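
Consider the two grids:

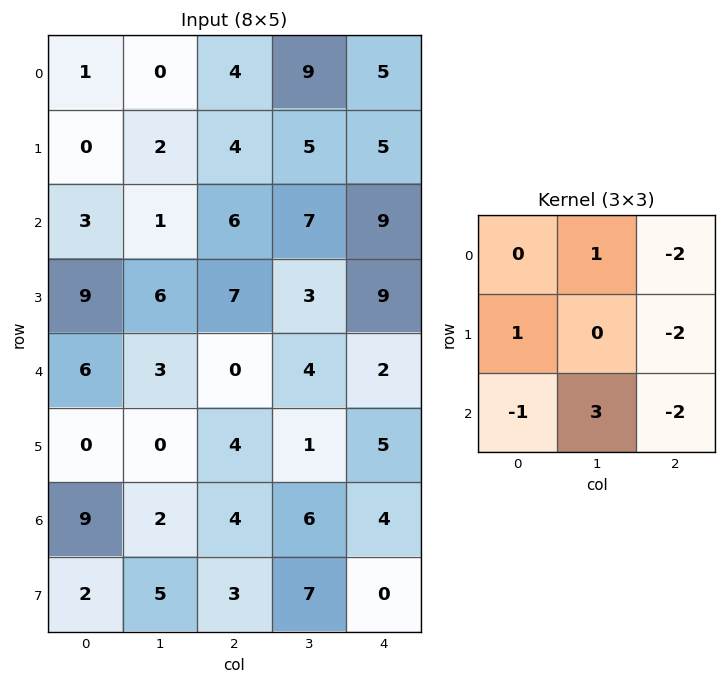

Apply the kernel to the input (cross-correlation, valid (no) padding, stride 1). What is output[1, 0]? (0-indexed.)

-20

The receptive field on the input at this output position is [0 2 4 / 3 1 6 / 9 6 7]. Elementwise product with the kernel and sum: 2·1 + 4·-2 + 3·1 + 6·-2 + 9·-1 + 6·3 + 7·-2.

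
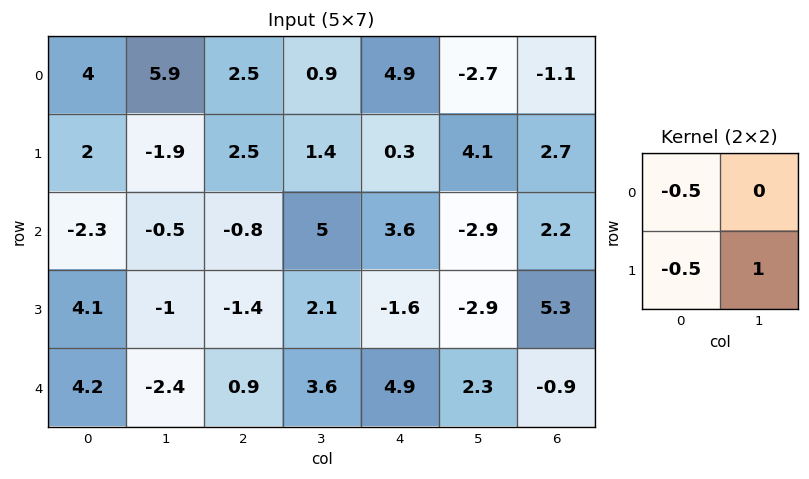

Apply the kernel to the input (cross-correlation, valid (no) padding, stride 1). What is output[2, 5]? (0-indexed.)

The receptive field on the input at this output position is [-2.9 2.2 / -2.9 5.3]. Elementwise product with the kernel and sum: -2.9·-0.5 + -2.9·-0.5 + 5.3·1.

8.2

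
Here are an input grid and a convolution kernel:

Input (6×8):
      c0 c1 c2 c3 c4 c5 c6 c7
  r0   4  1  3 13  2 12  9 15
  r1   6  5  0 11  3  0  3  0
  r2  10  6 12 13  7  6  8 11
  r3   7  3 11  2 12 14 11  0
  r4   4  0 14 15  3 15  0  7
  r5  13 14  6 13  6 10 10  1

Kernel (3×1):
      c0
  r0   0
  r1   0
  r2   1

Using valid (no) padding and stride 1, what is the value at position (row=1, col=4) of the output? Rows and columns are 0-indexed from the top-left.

12

The receptive field on the input at this output position is [3 / 7 / 12]. Elementwise product with the kernel and sum: 12·1.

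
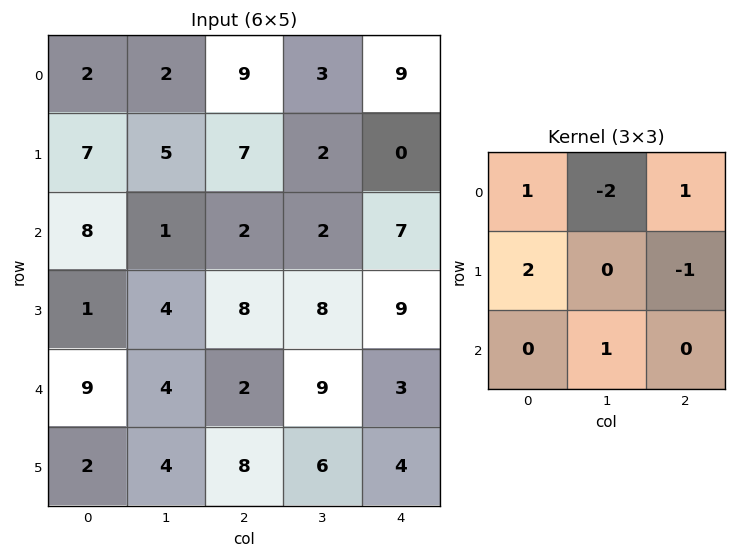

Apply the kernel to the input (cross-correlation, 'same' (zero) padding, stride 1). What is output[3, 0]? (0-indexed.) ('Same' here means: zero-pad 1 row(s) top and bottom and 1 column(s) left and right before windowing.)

-10

The receptive field on the zero-padded input at this output position is [0 8 1 / 0 1 4 / 0 9 4]. Elementwise product with the kernel and sum: 0·1 + 8·-2 + 1·1 + 0·2 + 4·-1 + 9·1.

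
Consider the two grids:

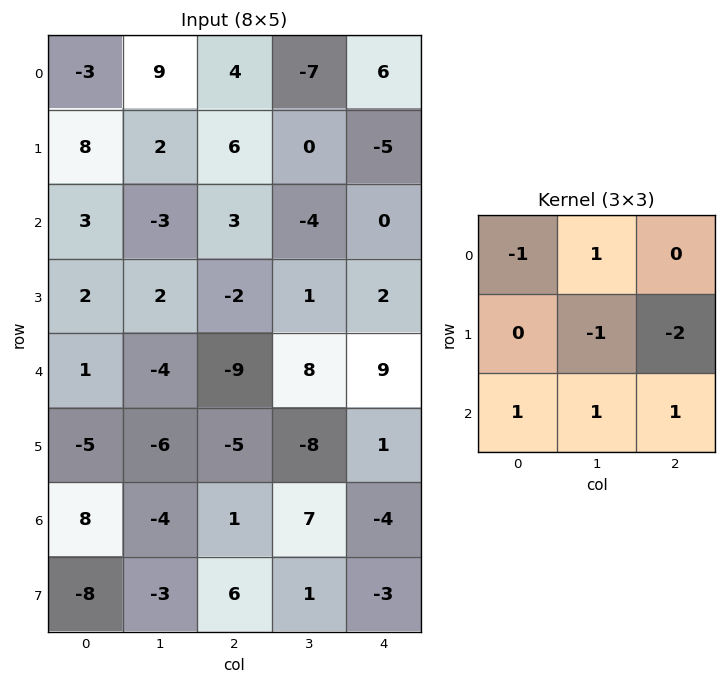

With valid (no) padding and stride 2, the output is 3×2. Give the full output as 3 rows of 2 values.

1 -2
-16 -4
16 27

Output[0,0]: The receptive field on the input at this output position is [-3 9 4 / 8 2 6 / 3 -3 3]. Elementwise product with the kernel and sum: -3·-1 + 9·1 + 2·-1 + 6·-2 + 3·1 + -3·1 + 3·1.
Output[0,1]: The receptive field on the input at this output position is [4 -7 6 / 6 0 -5 / 3 -4 0]. Elementwise product with the kernel and sum: 4·-1 + -7·1 + 0·-1 + -5·-2 + 3·1 + -4·1 + 0·1.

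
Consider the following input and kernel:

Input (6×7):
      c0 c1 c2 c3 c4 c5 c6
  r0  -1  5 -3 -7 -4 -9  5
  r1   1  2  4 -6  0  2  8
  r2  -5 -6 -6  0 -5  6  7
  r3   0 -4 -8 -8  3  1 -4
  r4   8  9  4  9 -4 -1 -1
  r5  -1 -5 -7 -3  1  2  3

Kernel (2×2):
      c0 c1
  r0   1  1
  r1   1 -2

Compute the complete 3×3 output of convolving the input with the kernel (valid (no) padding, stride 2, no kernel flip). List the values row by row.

1 6 -17
-3 2 2
26 12 -8

Output[0,0]: The receptive field on the input at this output position is [-1 5 / 1 2]. Elementwise product with the kernel and sum: -1·1 + 5·1 + 1·1 + 2·-2.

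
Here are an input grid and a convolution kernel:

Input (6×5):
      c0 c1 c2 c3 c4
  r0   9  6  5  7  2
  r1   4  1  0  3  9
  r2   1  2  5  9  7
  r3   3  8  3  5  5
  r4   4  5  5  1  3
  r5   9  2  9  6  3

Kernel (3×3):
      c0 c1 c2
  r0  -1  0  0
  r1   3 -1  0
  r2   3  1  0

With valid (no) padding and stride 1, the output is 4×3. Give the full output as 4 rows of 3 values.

Output[0,0]: The receptive field on the input at this output position is [9 6 5 / 4 1 0 / 1 2 5]. Elementwise product with the kernel and sum: 9·-1 + 4·3 + 1·-1 + 1·3 + 2·1.
Output[0,1]: The receptive field on the input at this output position is [6 5 7 / 1 0 3 / 2 5 9]. Elementwise product with the kernel and sum: 6·-1 + 1·3 + 0·-1 + 2·3 + 5·1.

7 8 16
14 27 20
17 39 15
33 17 44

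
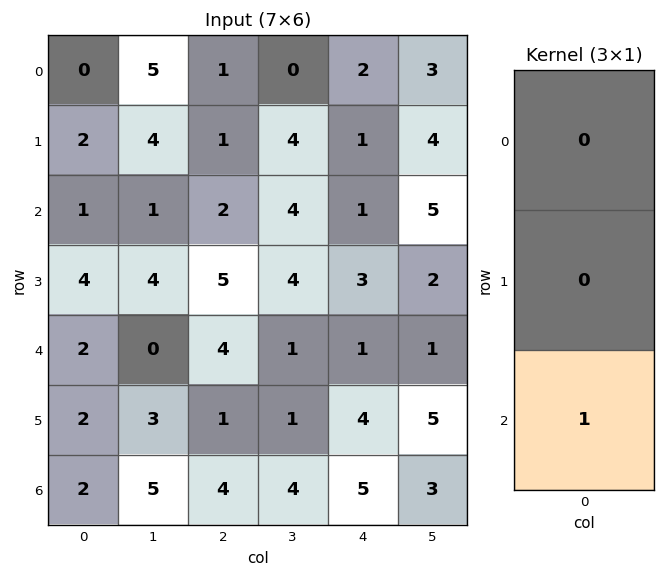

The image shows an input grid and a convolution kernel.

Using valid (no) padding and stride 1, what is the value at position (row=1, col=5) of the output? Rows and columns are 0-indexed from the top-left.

The receptive field on the input at this output position is [4 / 5 / 2]. Elementwise product with the kernel and sum: 2·1.

2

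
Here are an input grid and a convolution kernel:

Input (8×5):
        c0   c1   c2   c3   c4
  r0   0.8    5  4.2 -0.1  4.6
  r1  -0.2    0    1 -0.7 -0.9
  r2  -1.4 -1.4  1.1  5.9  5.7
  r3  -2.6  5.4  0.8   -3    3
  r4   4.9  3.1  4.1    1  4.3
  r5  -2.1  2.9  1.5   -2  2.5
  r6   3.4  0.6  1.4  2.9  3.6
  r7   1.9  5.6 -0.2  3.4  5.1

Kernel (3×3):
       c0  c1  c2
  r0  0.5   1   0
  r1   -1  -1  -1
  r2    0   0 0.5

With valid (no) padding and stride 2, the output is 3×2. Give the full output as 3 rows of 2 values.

5.15 5.45
-3.65 7.8
3.95 2.85

Output[0,0]: The receptive field on the input at this output position is [0.8 5 4.2 / -0.2 0 1 / -1.4 -1.4 1.1]. Elementwise product with the kernel and sum: 0.8·0.5 + 5·1 + -0.2·-1 + 0·-1 + 1·-1 + 1.1·0.5.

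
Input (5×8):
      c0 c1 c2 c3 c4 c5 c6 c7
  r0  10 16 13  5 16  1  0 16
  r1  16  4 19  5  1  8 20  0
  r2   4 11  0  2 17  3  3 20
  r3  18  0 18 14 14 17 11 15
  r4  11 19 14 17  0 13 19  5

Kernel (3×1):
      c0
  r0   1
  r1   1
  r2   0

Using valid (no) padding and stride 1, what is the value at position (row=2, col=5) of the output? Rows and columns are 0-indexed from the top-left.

The receptive field on the input at this output position is [3 / 17 / 13]. Elementwise product with the kernel and sum: 3·1 + 17·1.

20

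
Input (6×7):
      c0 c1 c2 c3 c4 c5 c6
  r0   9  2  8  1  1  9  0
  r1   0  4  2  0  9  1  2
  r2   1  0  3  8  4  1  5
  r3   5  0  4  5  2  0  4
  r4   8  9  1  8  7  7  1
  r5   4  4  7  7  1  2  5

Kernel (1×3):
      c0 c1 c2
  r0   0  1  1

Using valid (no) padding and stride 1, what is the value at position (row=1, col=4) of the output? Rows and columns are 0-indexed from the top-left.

3

The receptive field on the input at this output position is [9 1 2]. Elementwise product with the kernel and sum: 1·1 + 2·1.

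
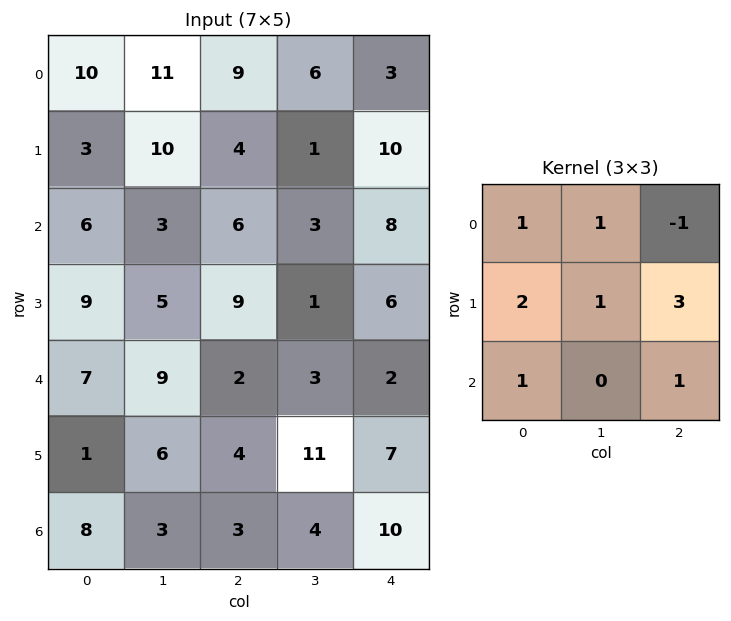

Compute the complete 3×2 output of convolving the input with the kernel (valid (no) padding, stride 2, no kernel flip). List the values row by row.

Output[0,0]: The receptive field on the input at this output position is [10 11 9 / 3 10 4 / 6 3 6]. Elementwise product with the kernel and sum: 10·1 + 11·1 + 9·-1 + 3·2 + 10·1 + 4·3 + 6·1 + 6·1.

52 65
62 42
45 56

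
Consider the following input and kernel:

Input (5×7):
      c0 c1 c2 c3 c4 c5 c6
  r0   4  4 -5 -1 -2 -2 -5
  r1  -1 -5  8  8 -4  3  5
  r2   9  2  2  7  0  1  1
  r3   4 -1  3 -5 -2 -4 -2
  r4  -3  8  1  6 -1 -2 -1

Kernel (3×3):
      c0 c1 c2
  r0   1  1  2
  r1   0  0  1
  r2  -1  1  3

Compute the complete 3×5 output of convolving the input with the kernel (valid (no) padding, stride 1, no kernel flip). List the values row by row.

Output[0,0]: The receptive field on the input at this output position is [4 4 -5 / -1 -5 8 / 9 2 2]. Elementwise product with the kernel and sum: 4·1 + 4·1 + -5·2 + 8·1 + 9·-1 + 2·1 + 2·3.
Output[0,1]: The receptive field on the input at this output position is [4 -5 -1 / -5 8 8 / 2 2 7]. Elementwise product with the kernel and sum: 4·1 + -5·1 + -1·2 + 8·1 + 2·-1 + 2·1 + 7·3.

5 26 -9 -8 -5
16 15 -6 2 2
32 24 9 -8 -3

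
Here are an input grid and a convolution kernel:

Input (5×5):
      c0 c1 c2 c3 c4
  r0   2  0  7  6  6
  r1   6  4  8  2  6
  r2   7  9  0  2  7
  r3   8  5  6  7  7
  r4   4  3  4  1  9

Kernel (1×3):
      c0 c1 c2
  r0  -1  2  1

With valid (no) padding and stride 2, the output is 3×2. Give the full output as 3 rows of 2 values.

5 11
11 11
6 7

Output[0,0]: The receptive field on the input at this output position is [2 0 7]. Elementwise product with the kernel and sum: 2·-1 + 0·2 + 7·1.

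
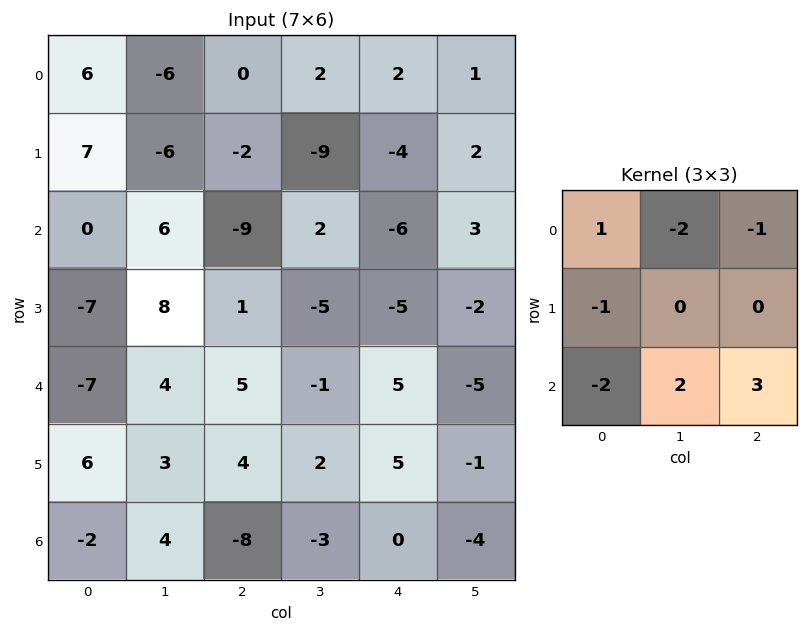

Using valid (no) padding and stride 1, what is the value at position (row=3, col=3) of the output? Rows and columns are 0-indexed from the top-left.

The receptive field on the input at this output position is [-5 -5 -2 / -1 5 -5 / 2 5 -1]. Elementwise product with the kernel and sum: -5·1 + -5·-2 + -2·-1 + -1·-1 + 2·-2 + 5·2 + -1·3.

11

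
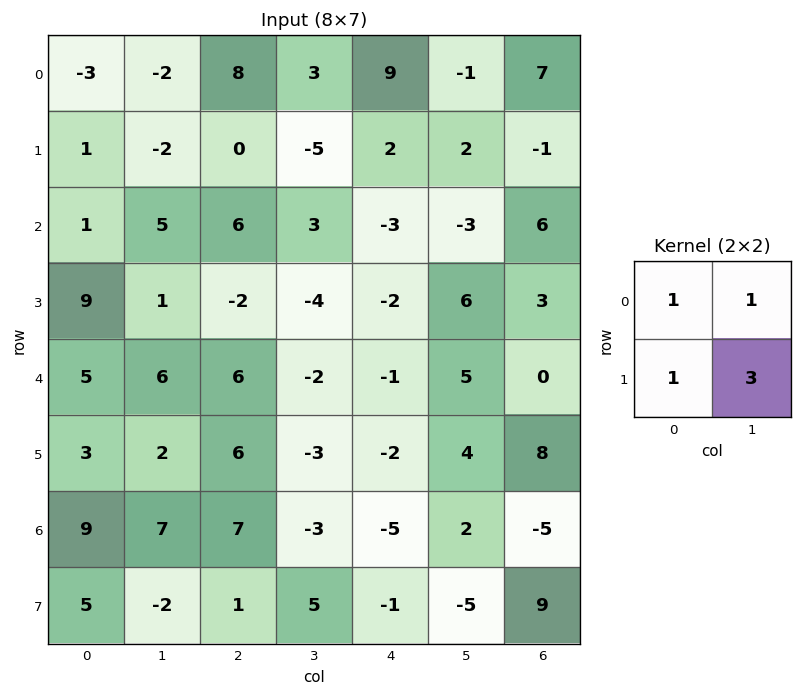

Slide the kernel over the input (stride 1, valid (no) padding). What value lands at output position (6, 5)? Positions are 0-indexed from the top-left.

19

The receptive field on the input at this output position is [2 -5 / -5 9]. Elementwise product with the kernel and sum: 2·1 + -5·1 + -5·1 + 9·3.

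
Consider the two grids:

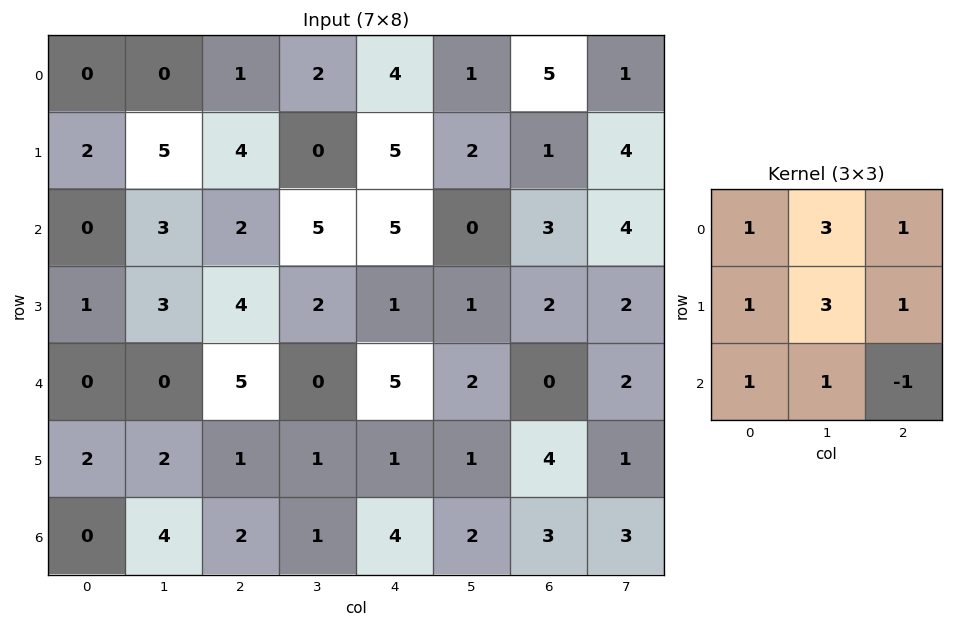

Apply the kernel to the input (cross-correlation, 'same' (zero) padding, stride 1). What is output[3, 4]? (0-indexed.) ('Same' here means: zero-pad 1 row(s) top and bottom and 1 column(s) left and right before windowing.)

29

The receptive field on the zero-padded input at this output position is [5 5 0 / 2 1 1 / 0 5 2]. Elementwise product with the kernel and sum: 5·1 + 5·3 + 0·1 + 2·1 + 1·3 + 1·1 + 0·1 + 5·1 + 2·-1.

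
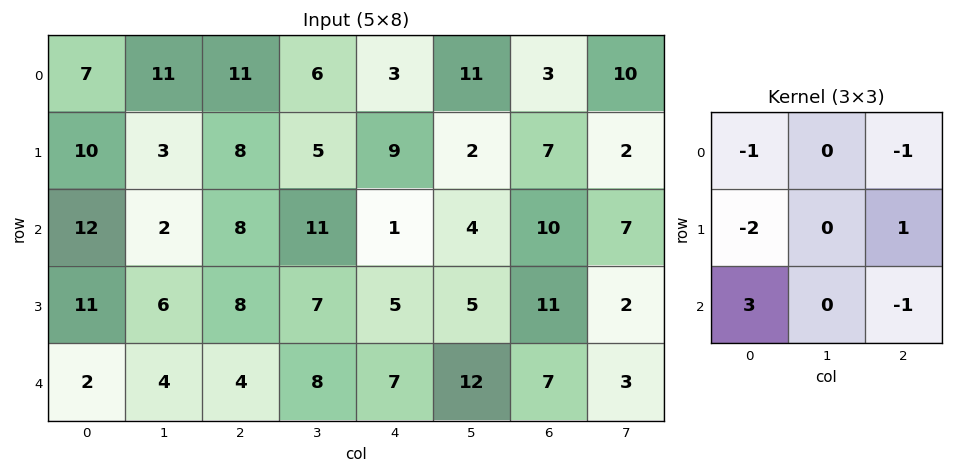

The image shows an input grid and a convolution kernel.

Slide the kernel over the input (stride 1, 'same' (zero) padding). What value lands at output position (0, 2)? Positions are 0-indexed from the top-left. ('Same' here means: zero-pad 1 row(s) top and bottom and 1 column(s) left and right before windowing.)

The receptive field on the zero-padded input at this output position is [0 0 0 / 11 11 6 / 3 8 5]. Elementwise product with the kernel and sum: 0·-1 + 0·-1 + 11·-2 + 6·1 + 3·3 + 5·-1.

-12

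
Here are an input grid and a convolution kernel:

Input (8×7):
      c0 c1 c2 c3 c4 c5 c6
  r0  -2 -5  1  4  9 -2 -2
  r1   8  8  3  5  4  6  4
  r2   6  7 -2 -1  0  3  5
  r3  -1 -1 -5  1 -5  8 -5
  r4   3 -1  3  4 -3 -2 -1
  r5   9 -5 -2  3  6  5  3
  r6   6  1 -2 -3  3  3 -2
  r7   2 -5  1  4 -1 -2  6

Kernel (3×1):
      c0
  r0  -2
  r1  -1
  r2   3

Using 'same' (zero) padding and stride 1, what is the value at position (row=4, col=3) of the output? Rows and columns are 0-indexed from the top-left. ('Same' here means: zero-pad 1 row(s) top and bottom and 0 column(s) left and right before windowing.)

3

The receptive field on the zero-padded input at this output position is [1 / 4 / 3]. Elementwise product with the kernel and sum: 1·-2 + 4·-1 + 3·3.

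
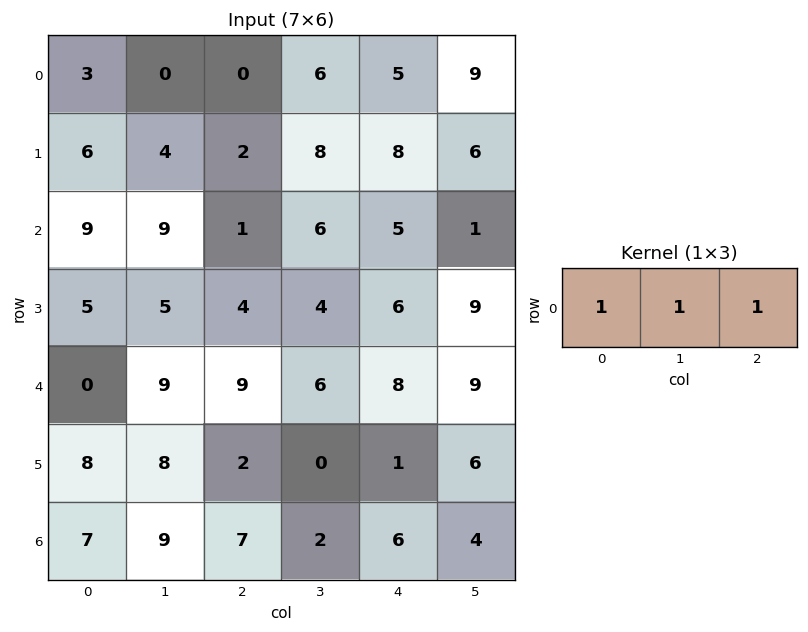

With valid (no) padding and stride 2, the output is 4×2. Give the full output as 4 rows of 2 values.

3 11
19 12
18 23
23 15

Output[0,0]: The receptive field on the input at this output position is [3 0 0]. Elementwise product with the kernel and sum: 3·1 + 0·1 + 0·1.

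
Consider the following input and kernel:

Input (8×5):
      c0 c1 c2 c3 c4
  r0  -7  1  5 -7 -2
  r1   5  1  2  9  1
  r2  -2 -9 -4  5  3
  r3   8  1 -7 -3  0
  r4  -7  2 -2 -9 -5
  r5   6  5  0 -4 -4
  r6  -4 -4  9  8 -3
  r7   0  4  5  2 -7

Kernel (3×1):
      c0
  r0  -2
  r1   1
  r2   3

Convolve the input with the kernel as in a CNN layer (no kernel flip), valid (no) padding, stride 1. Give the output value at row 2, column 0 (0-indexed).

-9

The receptive field on the input at this output position is [-2 / 8 / -7]. Elementwise product with the kernel and sum: -2·-2 + 8·1 + -7·3.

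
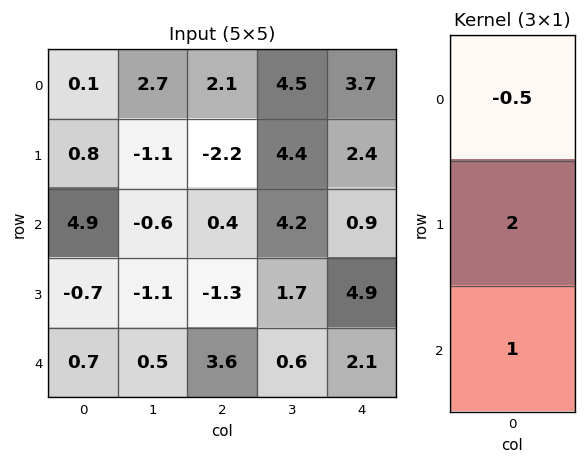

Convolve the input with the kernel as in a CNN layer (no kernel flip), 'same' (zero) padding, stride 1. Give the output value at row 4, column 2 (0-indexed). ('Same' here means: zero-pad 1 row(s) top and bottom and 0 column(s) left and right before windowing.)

The receptive field on the zero-padded input at this output position is [-1.3 / 3.6 / 0]. Elementwise product with the kernel and sum: -1.3·-0.5 + 3.6·2 + 0·1.

7.85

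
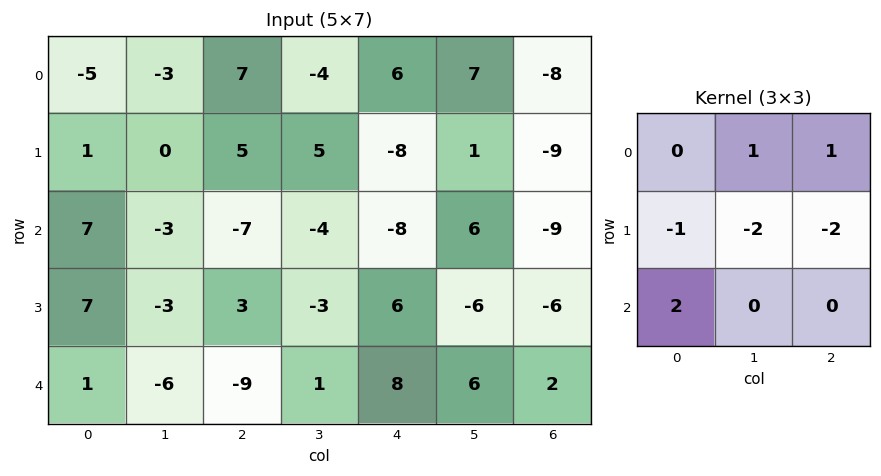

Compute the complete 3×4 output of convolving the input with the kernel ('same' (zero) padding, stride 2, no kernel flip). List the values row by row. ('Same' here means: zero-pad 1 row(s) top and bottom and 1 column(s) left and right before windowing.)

Output[0,0]: The receptive field on the zero-padded input at this output position is [0 0 0 / 0 -5 -3 / 0 1 0]. Elementwise product with the kernel and sum: 0·1 + 0·1 + 0·-1 + -5·-2 + -3·-2 + 0·2.

16 -3 -12 11
-7 29 -5 -9
14 22 -29 -16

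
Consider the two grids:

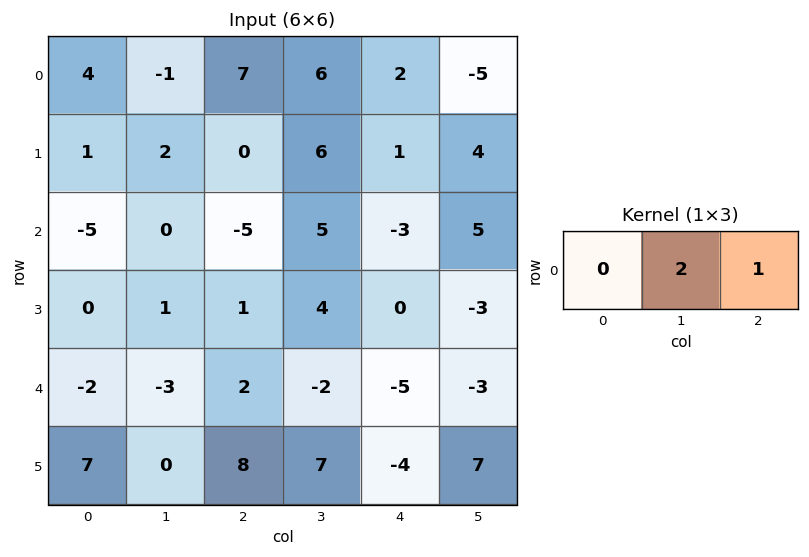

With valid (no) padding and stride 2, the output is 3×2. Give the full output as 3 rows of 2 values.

5 14
-5 7
-4 -9

Output[0,0]: The receptive field on the input at this output position is [4 -1 7]. Elementwise product with the kernel and sum: -1·2 + 7·1.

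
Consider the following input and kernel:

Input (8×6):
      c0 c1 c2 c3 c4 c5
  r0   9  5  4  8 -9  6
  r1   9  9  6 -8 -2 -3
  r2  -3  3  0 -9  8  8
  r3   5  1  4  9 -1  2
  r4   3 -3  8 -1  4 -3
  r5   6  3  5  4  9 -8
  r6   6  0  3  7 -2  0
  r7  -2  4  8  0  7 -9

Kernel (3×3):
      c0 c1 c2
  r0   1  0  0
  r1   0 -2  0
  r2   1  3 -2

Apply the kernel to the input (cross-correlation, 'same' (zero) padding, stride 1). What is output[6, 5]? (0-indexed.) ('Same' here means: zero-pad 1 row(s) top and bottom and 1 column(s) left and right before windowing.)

The receptive field on the zero-padded input at this output position is [9 -8 0 / -2 0 0 / 7 -9 0]. Elementwise product with the kernel and sum: 9·1 + 0·-2 + 7·1 + -9·3 + 0·-2.

-11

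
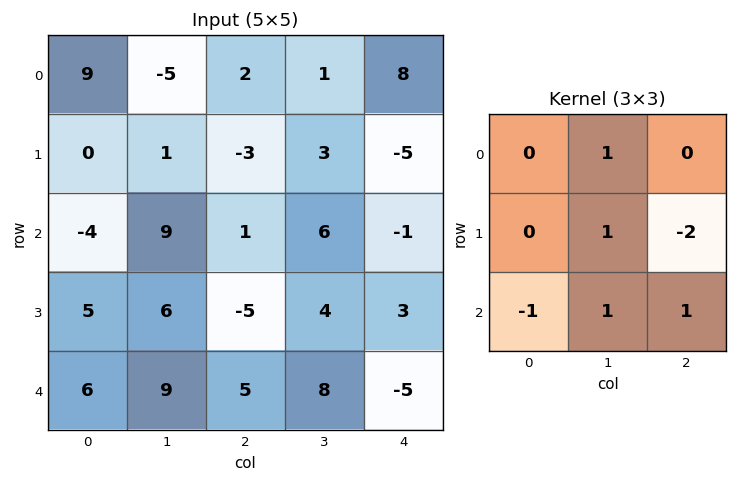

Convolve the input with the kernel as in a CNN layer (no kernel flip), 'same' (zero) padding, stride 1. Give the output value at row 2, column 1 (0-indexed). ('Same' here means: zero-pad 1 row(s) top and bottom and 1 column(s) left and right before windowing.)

4

The receptive field on the zero-padded input at this output position is [0 1 -3 / -4 9 1 / 5 6 -5]. Elementwise product with the kernel and sum: 1·1 + 9·1 + 1·-2 + 5·-1 + 6·1 + -5·1.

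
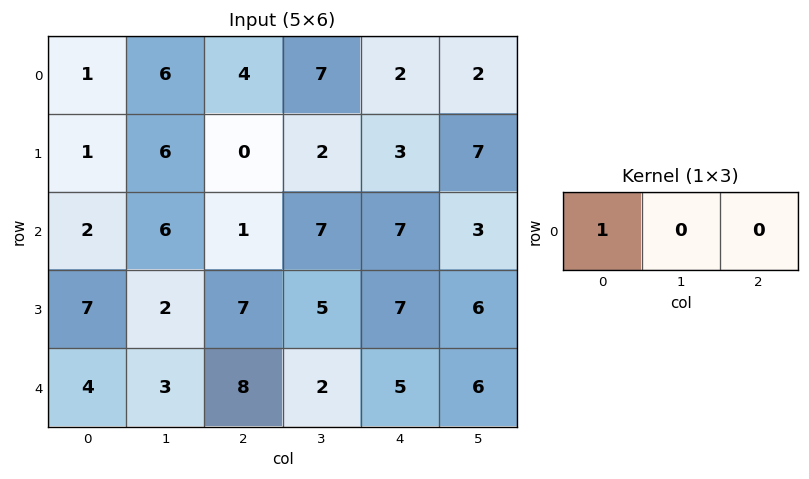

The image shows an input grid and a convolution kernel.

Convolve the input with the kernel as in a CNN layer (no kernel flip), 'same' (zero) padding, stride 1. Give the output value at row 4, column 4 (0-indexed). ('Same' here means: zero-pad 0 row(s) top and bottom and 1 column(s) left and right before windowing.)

2

The receptive field on the zero-padded input at this output position is [2 5 6]. Elementwise product with the kernel and sum: 2·1.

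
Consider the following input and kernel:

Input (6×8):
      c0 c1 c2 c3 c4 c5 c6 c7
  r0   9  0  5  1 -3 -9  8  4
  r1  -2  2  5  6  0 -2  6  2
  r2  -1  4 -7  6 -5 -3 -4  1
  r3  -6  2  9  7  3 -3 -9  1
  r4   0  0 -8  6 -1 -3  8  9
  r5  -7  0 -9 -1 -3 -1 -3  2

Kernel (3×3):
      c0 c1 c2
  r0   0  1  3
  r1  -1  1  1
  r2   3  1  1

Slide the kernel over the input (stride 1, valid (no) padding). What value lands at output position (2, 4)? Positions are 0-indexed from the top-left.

The receptive field on the input at this output position is [-5 -3 -4 / 3 -3 -9 / -1 -3 8]. Elementwise product with the kernel and sum: -3·1 + -4·3 + 3·-1 + -3·1 + -9·1 + -1·3 + -3·1 + 8·1.

-28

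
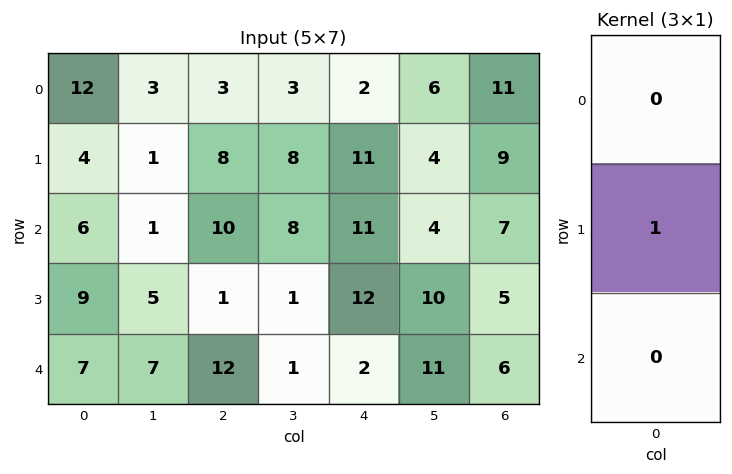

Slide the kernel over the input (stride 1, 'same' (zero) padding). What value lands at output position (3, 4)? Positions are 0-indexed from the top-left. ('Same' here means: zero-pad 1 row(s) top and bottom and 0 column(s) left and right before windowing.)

The receptive field on the zero-padded input at this output position is [11 / 12 / 2]. Elementwise product with the kernel and sum: 12·1.

12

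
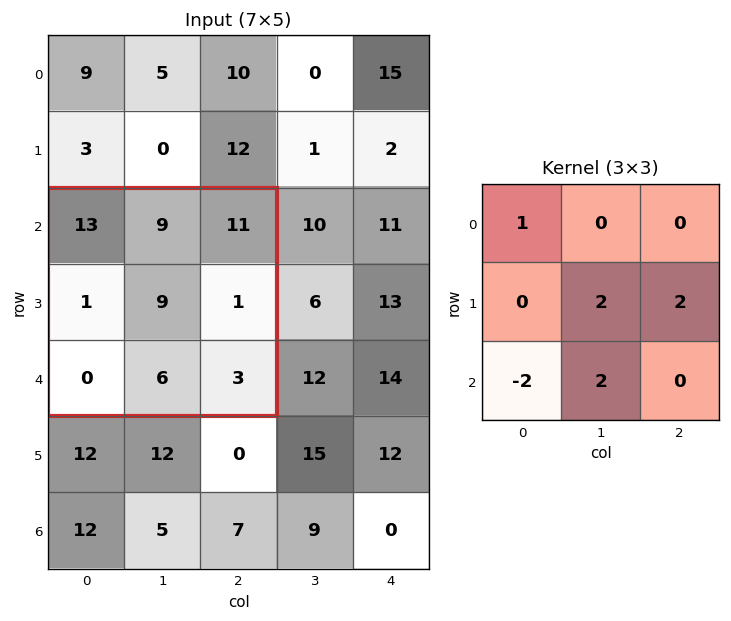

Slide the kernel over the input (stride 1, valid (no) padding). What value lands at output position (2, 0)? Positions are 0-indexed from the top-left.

45

The receptive field on the input at this output position is [13 9 11 / 1 9 1 / 0 6 3]. Elementwise product with the kernel and sum: 13·1 + 9·2 + 1·2 + 0·-2 + 6·2.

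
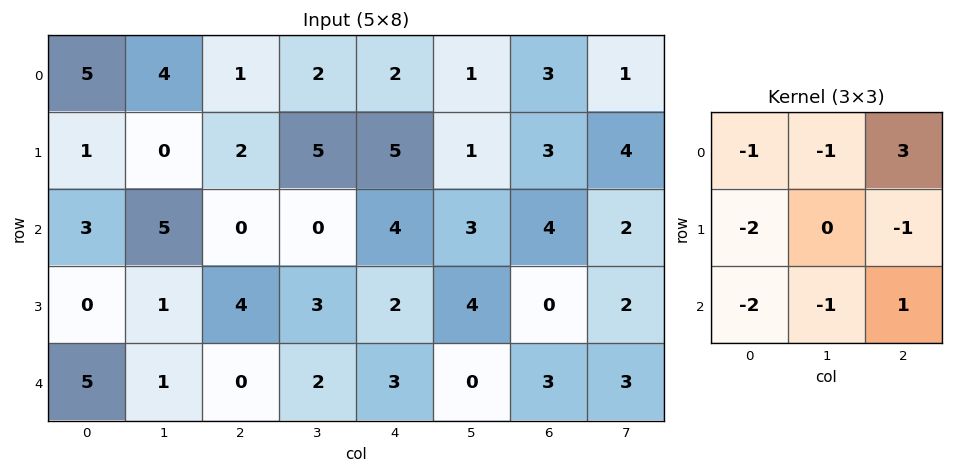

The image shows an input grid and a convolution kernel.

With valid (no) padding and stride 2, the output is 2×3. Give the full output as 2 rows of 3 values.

-21 -2 -14
-23 3 -2

Output[0,0]: The receptive field on the input at this output position is [5 4 1 / 1 0 2 / 3 5 0]. Elementwise product with the kernel and sum: 5·-1 + 4·-1 + 1·3 + 1·-2 + 2·-1 + 3·-2 + 5·-1 + 0·1.
Output[0,1]: The receptive field on the input at this output position is [1 2 2 / 2 5 5 / 0 0 4]. Elementwise product with the kernel and sum: 1·-1 + 2·-1 + 2·3 + 2·-2 + 5·-1 + 0·-2 + 0·-1 + 4·1.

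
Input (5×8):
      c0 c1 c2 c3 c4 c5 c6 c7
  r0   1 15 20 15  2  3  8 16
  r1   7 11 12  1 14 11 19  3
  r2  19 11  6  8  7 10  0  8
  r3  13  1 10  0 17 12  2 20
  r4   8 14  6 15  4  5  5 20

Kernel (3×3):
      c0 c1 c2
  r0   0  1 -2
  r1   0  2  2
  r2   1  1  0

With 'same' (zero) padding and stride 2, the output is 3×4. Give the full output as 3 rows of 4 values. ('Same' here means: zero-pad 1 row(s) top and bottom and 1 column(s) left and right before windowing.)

39 93 25 78
58 49 43 43
55 52 11 12

Output[0,0]: The receptive field on the zero-padded input at this output position is [0 0 0 / 0 1 15 / 0 7 11]. Elementwise product with the kernel and sum: 0·1 + 0·-2 + 1·2 + 15·2 + 0·1 + 7·1.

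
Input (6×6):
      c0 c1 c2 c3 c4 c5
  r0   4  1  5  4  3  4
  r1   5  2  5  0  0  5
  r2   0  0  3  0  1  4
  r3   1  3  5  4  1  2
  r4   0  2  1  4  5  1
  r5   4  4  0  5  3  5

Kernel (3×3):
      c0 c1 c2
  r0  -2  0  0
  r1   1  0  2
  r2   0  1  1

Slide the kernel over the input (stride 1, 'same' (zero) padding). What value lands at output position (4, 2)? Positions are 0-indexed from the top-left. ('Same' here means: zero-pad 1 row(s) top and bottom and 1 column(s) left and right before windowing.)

The receptive field on the zero-padded input at this output position is [3 5 4 / 2 1 4 / 4 0 5]. Elementwise product with the kernel and sum: 3·-2 + 2·1 + 4·2 + 0·1 + 5·1.

9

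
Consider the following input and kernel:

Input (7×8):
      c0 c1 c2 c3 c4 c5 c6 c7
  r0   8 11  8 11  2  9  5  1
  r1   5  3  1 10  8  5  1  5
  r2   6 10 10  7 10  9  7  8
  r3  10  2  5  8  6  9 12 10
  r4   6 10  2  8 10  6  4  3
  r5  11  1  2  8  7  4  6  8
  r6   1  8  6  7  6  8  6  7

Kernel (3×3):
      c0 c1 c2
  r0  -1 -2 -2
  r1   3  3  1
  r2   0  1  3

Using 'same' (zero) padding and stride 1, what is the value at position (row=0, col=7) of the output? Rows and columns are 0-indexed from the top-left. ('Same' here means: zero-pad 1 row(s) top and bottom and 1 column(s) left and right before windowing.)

The receptive field on the zero-padded input at this output position is [0 0 0 / 5 1 0 / 1 5 0]. Elementwise product with the kernel and sum: 0·-1 + 0·-2 + 0·-2 + 5·3 + 1·3 + 0·1 + 5·1 + 0·3.

23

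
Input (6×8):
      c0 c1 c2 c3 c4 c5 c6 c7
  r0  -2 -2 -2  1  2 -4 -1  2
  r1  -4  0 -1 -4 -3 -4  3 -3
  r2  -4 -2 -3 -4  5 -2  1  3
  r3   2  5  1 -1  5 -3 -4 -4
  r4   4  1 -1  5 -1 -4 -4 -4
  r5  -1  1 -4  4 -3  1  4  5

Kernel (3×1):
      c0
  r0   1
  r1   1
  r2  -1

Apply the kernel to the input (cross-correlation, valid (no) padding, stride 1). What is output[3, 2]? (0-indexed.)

4

The receptive field on the input at this output position is [1 / -1 / -4]. Elementwise product with the kernel and sum: 1·1 + -1·1 + -4·-1.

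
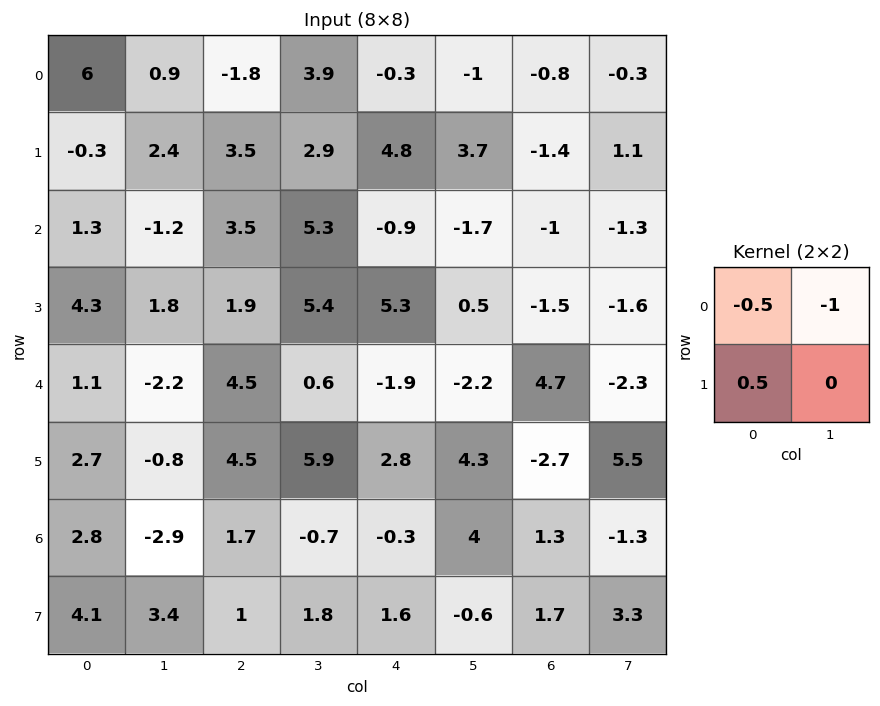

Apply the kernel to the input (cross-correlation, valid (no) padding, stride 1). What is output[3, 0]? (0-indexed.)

The receptive field on the input at this output position is [4.3 1.8 / 1.1 -2.2]. Elementwise product with the kernel and sum: 4.3·-0.5 + 1.8·-1 + 1.1·0.5.

-3.4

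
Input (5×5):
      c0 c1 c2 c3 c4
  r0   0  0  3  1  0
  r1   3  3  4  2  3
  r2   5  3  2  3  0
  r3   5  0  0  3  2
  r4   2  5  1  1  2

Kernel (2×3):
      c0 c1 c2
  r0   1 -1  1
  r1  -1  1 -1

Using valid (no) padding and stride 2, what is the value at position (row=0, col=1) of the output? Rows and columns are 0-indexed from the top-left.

The receptive field on the input at this output position is [3 1 0 / 4 2 3]. Elementwise product with the kernel and sum: 3·1 + 1·-1 + 0·1 + 4·-1 + 2·1 + 3·-1.

-3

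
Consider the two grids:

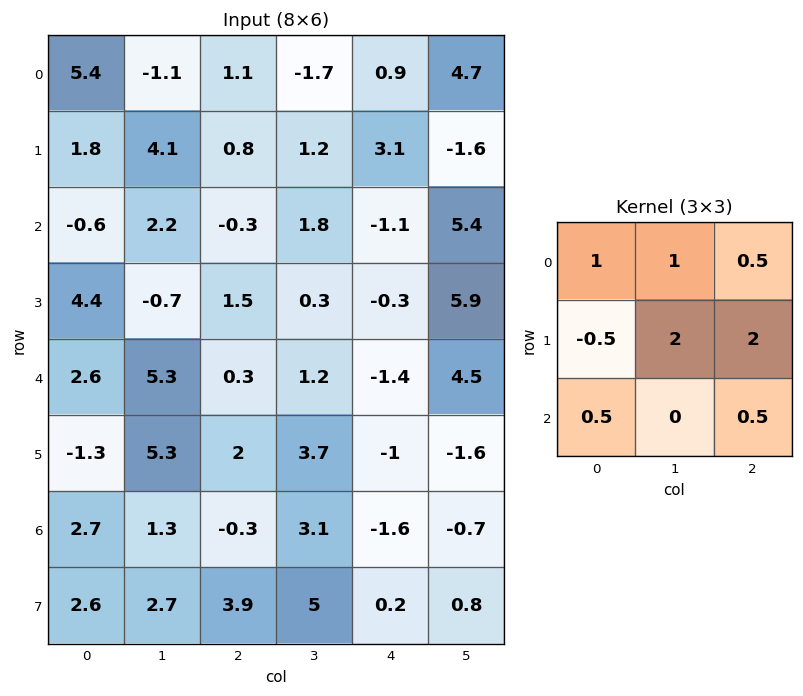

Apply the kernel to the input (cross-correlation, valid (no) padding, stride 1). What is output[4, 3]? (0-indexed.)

-3.8

The receptive field on the input at this output position is [1.2 -1.4 4.5 / 3.7 -1 -1.6 / 3.1 -1.6 -0.7]. Elementwise product with the kernel and sum: 1.2·1 + -1.4·1 + 4.5·0.5 + 3.7·-0.5 + -1·2 + -1.6·2 + 3.1·0.5 + -0.7·0.5.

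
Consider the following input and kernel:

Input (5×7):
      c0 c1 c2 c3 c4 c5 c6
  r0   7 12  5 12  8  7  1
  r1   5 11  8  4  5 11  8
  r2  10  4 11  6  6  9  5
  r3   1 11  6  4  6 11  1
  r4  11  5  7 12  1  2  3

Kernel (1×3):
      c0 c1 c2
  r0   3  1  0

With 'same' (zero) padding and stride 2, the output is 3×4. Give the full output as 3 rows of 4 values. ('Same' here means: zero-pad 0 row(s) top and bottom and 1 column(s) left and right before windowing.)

Output[0,0]: The receptive field on the zero-padded input at this output position is [0 7 12]. Elementwise product with the kernel and sum: 0·3 + 7·1.
Output[0,1]: The receptive field on the zero-padded input at this output position is [12 5 12]. Elementwise product with the kernel and sum: 12·3 + 5·1.

7 41 44 22
10 23 24 32
11 22 37 9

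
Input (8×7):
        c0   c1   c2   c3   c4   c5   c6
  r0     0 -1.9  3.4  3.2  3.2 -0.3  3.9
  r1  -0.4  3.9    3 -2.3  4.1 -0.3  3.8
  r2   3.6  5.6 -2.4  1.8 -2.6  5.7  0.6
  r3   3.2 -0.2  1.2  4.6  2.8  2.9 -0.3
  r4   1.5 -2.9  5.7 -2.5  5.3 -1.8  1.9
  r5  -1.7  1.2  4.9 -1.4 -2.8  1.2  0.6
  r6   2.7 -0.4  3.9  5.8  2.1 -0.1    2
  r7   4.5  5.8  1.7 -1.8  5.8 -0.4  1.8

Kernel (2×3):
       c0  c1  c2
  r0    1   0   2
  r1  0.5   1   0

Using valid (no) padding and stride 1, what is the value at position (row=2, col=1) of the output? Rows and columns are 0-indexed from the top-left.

The receptive field on the input at this output position is [5.6 -2.4 1.8 / -0.2 1.2 4.6]. Elementwise product with the kernel and sum: 5.6·1 + 1.8·2 + -0.2·0.5 + 1.2·1.

10.3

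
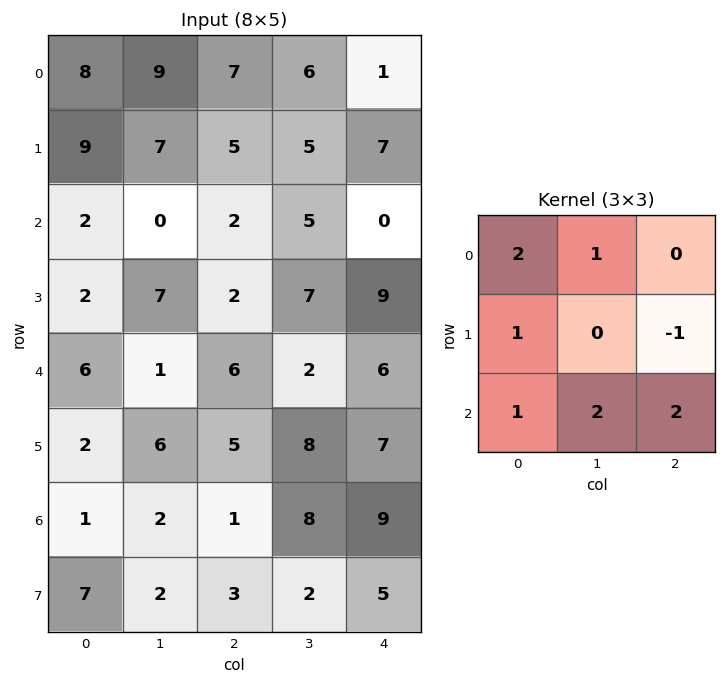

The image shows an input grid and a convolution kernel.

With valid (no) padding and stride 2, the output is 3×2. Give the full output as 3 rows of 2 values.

Output[0,0]: The receptive field on the input at this output position is [8 9 7 / 9 7 5 / 2 0 2]. Elementwise product with the kernel and sum: 8·2 + 9·1 + 9·1 + 5·-1 + 2·1 + 0·2 + 2·2.

35 30
24 24
17 47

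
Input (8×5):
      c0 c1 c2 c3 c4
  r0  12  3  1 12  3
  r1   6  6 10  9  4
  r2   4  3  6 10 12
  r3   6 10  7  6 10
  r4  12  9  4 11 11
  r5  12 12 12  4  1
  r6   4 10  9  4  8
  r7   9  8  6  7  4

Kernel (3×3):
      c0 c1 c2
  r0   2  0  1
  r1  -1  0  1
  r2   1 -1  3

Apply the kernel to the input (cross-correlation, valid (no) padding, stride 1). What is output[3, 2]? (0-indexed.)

42

The receptive field on the input at this output position is [7 6 10 / 4 11 11 / 12 4 1]. Elementwise product with the kernel and sum: 7·2 + 10·1 + 4·-1 + 11·1 + 12·1 + 4·-1 + 1·3.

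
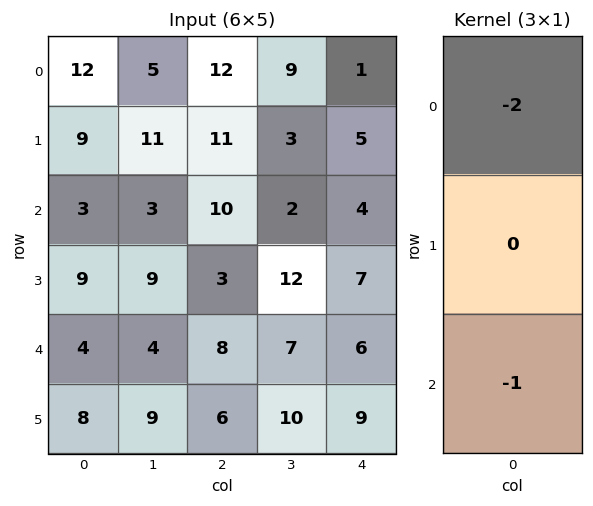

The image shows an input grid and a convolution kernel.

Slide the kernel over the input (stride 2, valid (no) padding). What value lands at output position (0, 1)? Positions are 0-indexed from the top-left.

-34

The receptive field on the input at this output position is [12 / 11 / 10]. Elementwise product with the kernel and sum: 12·-2 + 10·-1.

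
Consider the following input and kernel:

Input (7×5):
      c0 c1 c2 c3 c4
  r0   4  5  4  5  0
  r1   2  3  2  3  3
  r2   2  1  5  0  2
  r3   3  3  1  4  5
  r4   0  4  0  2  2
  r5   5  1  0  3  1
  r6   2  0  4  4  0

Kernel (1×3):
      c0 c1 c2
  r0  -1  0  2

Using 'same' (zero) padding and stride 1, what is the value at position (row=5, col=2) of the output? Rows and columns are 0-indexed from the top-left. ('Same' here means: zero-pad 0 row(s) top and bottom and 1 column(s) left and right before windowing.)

The receptive field on the zero-padded input at this output position is [1 0 3]. Elementwise product with the kernel and sum: 1·-1 + 3·2.

5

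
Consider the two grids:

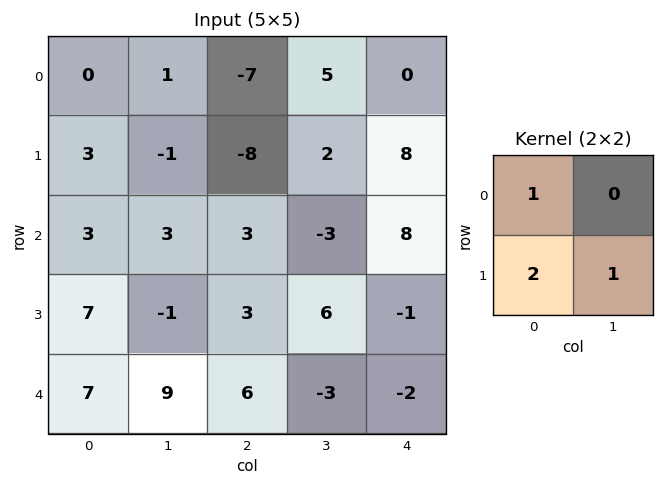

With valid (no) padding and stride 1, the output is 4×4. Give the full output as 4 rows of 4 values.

5 -9 -21 17
12 8 -5 4
16 4 15 8
30 23 12 -2

Output[0,0]: The receptive field on the input at this output position is [0 1 / 3 -1]. Elementwise product with the kernel and sum: 0·1 + 3·2 + -1·1.
Output[0,1]: The receptive field on the input at this output position is [1 -7 / -1 -8]. Elementwise product with the kernel and sum: 1·1 + -1·2 + -8·1.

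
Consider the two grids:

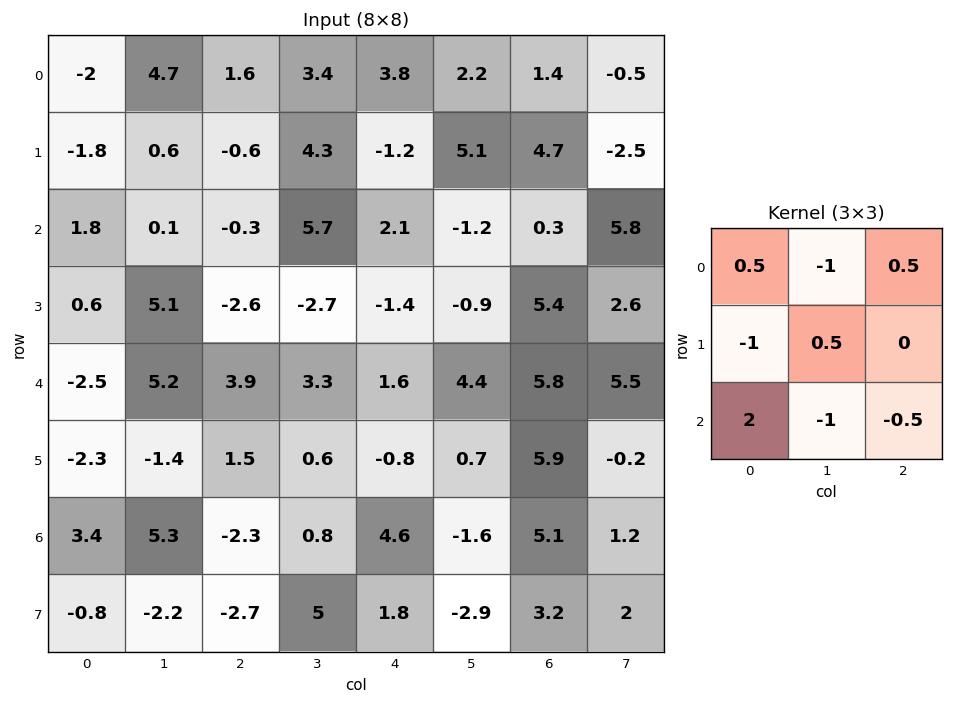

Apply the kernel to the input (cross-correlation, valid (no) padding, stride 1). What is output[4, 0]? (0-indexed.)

The receptive field on the input at this output position is [-2.5 5.2 3.9 / -2.3 -1.4 1.5 / 3.4 5.3 -2.3]. Elementwise product with the kernel and sum: -2.5·0.5 + 5.2·-1 + 3.9·0.5 + -2.3·-1 + -1.4·0.5 + 3.4·2 + 5.3·-1 + -2.3·-0.5.

-0.25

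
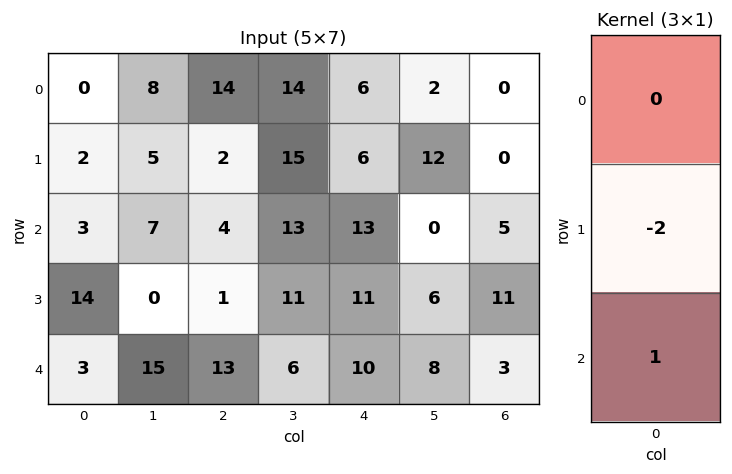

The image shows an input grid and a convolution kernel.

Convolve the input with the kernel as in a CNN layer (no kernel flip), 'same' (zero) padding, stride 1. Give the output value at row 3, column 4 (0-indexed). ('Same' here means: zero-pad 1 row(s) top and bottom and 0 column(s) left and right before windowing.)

-12

The receptive field on the zero-padded input at this output position is [13 / 11 / 10]. Elementwise product with the kernel and sum: 11·-2 + 10·1.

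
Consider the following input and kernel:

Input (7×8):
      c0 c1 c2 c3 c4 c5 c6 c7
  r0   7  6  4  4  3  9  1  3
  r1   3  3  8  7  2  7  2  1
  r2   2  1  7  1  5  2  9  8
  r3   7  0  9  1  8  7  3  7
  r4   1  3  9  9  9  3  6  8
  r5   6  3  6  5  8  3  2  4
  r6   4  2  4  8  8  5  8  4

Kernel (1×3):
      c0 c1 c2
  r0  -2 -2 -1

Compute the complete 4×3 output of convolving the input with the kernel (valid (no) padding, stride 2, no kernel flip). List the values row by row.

Output[0,0]: The receptive field on the input at this output position is [7 6 4]. Elementwise product with the kernel and sum: 7·-2 + 6·-2 + 4·-1.

-30 -19 -25
-13 -21 -23
-17 -45 -30
-16 -32 -34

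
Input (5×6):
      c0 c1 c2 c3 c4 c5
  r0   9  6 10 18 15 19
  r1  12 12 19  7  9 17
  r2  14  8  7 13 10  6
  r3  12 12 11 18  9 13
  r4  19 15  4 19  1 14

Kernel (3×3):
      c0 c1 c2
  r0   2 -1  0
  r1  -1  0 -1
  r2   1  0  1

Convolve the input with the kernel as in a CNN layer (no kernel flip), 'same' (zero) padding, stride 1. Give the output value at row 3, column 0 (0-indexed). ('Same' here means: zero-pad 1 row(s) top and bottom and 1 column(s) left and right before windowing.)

-11

The receptive field on the zero-padded input at this output position is [0 14 8 / 0 12 12 / 0 19 15]. Elementwise product with the kernel and sum: 0·2 + 14·-1 + 0·-1 + 12·-1 + 0·1 + 15·1.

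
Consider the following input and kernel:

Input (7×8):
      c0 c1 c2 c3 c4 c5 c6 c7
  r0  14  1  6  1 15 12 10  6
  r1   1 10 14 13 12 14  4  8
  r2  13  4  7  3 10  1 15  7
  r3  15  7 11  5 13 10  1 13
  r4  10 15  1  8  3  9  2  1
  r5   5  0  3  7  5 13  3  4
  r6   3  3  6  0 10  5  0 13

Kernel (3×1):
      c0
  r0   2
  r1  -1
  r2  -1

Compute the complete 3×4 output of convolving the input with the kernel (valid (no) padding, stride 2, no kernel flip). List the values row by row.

Output[0,0]: The receptive field on the input at this output position is [14 / 1 / 13]. Elementwise product with the kernel and sum: 14·2 + 1·-1 + 13·-1.
Output[0,1]: The receptive field on the input at this output position is [6 / 14 / 7]. Elementwise product with the kernel and sum: 6·2 + 14·-1 + 7·-1.

14 -9 8 1
1 2 4 27
12 -7 -9 1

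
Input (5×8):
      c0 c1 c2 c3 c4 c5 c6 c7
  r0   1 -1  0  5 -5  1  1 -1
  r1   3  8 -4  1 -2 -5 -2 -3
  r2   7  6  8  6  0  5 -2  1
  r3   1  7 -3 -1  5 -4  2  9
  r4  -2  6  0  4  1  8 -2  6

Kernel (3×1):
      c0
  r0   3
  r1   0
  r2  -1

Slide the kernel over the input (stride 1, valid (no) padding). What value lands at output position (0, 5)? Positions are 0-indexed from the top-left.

-2

The receptive field on the input at this output position is [1 / -5 / 5]. Elementwise product with the kernel and sum: 1·3 + 5·-1.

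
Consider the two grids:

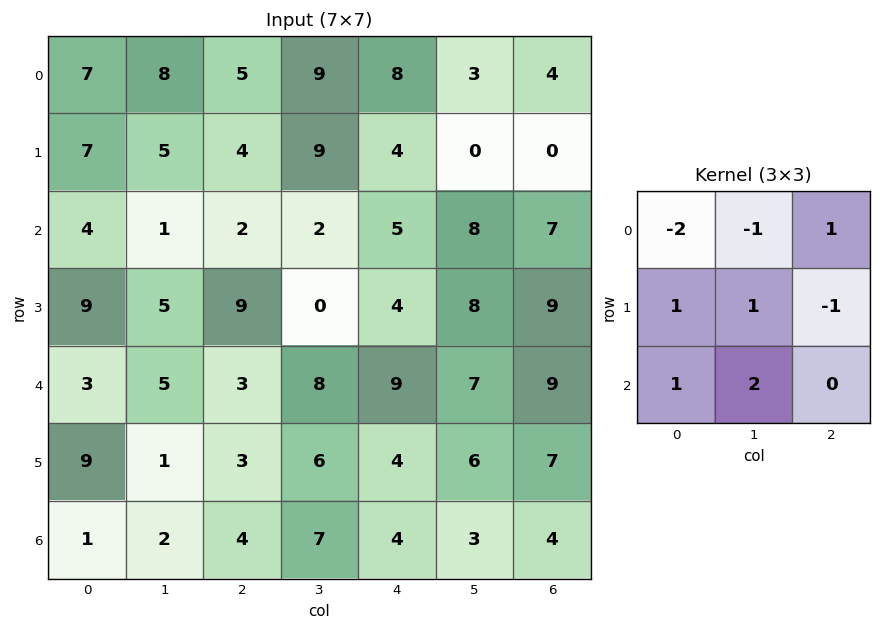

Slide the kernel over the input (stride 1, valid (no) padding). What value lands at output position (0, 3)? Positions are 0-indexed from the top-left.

2

The receptive field on the input at this output position is [9 8 3 / 9 4 0 / 2 5 8]. Elementwise product with the kernel and sum: 9·-2 + 8·-1 + 3·1 + 9·1 + 4·1 + 0·-1 + 2·1 + 5·2.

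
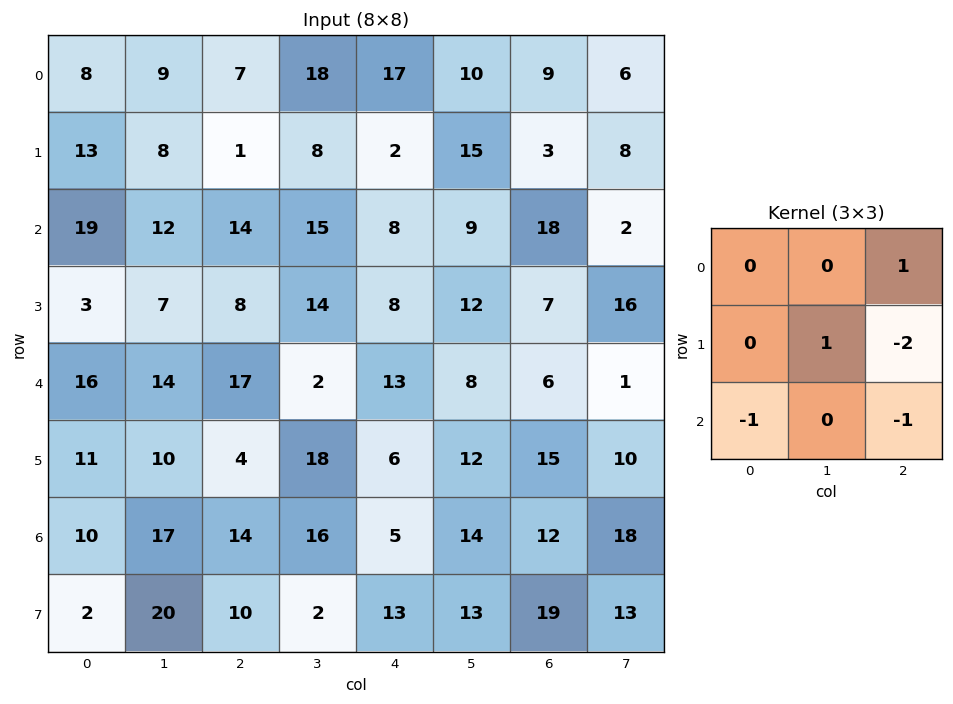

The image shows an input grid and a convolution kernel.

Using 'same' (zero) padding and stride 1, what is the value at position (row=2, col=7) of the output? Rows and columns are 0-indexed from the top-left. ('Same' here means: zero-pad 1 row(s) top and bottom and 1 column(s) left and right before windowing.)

The receptive field on the zero-padded input at this output position is [3 8 0 / 18 2 0 / 7 16 0]. Elementwise product with the kernel and sum: 0·1 + 2·1 + 0·-2 + 7·-1 + 0·-1.

-5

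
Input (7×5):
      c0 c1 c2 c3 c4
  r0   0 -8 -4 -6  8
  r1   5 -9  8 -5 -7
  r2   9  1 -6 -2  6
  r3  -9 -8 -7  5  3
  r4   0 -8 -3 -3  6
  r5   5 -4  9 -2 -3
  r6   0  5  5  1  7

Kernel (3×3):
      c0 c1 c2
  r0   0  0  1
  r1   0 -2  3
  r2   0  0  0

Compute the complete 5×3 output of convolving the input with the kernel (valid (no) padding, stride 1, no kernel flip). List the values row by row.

38 -37 -3
-12 1 15
-11 27 5
0 2 27
32 -27 1

Output[0,0]: The receptive field on the input at this output position is [0 -8 -4 / 5 -9 8 / 9 1 -6]. Elementwise product with the kernel and sum: -4·1 + -9·-2 + 8·3.
Output[0,1]: The receptive field on the input at this output position is [-8 -4 -6 / -9 8 -5 / 1 -6 -2]. Elementwise product with the kernel and sum: -6·1 + 8·-2 + -5·3.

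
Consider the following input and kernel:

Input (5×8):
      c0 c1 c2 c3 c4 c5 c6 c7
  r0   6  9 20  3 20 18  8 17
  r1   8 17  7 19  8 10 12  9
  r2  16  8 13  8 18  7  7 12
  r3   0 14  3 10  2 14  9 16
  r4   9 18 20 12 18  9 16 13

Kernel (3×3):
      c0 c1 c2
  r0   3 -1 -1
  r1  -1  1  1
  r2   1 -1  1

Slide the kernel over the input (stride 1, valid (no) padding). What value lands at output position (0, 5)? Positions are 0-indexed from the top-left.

52

The receptive field on the input at this output position is [18 8 17 / 10 12 9 / 7 7 12]. Elementwise product with the kernel and sum: 18·3 + 8·-1 + 17·-1 + 10·-1 + 12·1 + 9·1 + 7·1 + 7·-1 + 12·1.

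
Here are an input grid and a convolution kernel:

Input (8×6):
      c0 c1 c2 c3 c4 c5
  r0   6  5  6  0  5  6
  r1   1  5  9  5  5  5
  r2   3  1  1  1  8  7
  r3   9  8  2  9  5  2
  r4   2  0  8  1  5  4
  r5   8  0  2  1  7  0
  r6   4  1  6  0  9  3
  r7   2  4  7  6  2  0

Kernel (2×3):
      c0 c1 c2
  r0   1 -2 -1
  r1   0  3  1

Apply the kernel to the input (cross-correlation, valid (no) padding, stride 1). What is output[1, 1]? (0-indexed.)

The receptive field on the input at this output position is [5 9 5 / 1 1 1]. Elementwise product with the kernel and sum: 5·1 + 9·-2 + 5·-1 + 1·3 + 1·1.

-14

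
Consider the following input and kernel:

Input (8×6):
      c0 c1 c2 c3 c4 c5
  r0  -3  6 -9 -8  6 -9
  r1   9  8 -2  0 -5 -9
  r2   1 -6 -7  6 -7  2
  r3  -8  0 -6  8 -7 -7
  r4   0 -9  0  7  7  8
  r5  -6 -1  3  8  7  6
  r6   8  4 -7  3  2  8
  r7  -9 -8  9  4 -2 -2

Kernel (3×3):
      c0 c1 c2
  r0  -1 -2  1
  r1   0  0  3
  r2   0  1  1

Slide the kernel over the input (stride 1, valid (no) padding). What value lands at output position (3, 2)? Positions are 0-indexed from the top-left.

19

The receptive field on the input at this output position is [-6 8 -7 / 0 7 7 / 3 8 7]. Elementwise product with the kernel and sum: -6·-1 + 8·-2 + -7·1 + 7·3 + 8·1 + 7·1.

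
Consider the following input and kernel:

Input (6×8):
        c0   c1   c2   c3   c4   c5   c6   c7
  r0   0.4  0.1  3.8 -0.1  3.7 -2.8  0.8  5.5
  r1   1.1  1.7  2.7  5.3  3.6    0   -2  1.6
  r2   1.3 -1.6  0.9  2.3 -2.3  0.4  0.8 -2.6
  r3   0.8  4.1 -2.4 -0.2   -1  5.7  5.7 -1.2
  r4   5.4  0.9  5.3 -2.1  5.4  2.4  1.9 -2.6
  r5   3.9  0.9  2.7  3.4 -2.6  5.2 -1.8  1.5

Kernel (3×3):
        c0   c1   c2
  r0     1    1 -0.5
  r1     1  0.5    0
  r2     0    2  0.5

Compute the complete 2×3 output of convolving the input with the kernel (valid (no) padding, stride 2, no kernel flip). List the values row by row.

Output[0,0]: The receptive field on the input at this output position is [0.4 0.1 3.8 / 1.1 1.7 2.7 / 1.3 -1.6 0.9]. Elementwise product with the kernel and sum: 0.4·1 + 0.1·1 + 3.8·-0.5 + 1.1·1 + 1.7·0.5 + -1.6·2 + 0.9·0.5.
Output[0,1]: The receptive field on the input at this output position is [3.8 -0.1 3.7 / 2.7 5.3 3.6 / 0.9 2.3 -2.3]. Elementwise product with the kernel and sum: 3.8·1 + -0.1·1 + 3.7·-0.5 + 2.7·1 + 5.3·0.5 + 2.3·2 + -2.3·0.5.

-2.2 10.65 5.3
6.55 0.35 5.3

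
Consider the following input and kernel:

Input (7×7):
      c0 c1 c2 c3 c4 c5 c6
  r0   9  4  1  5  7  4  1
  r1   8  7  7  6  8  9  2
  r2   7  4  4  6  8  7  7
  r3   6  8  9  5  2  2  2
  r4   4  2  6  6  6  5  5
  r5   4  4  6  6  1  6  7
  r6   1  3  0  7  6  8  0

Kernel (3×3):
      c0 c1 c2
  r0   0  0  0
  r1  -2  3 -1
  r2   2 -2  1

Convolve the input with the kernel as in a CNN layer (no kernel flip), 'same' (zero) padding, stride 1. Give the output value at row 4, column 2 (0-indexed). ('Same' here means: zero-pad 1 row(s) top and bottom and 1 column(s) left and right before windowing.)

10

The receptive field on the zero-padded input at this output position is [8 9 5 / 2 6 6 / 4 6 6]. Elementwise product with the kernel and sum: 2·-2 + 6·3 + 6·-1 + 4·2 + 6·-2 + 6·1.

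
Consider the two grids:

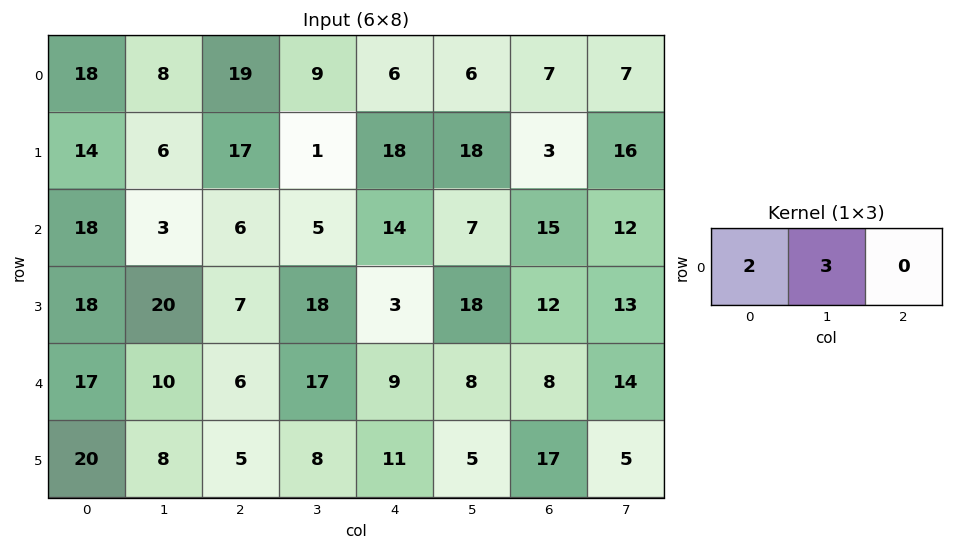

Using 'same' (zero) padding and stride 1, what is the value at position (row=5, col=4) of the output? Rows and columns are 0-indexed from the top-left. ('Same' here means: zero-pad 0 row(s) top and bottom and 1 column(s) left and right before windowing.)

The receptive field on the zero-padded input at this output position is [8 11 5]. Elementwise product with the kernel and sum: 8·2 + 11·3.

49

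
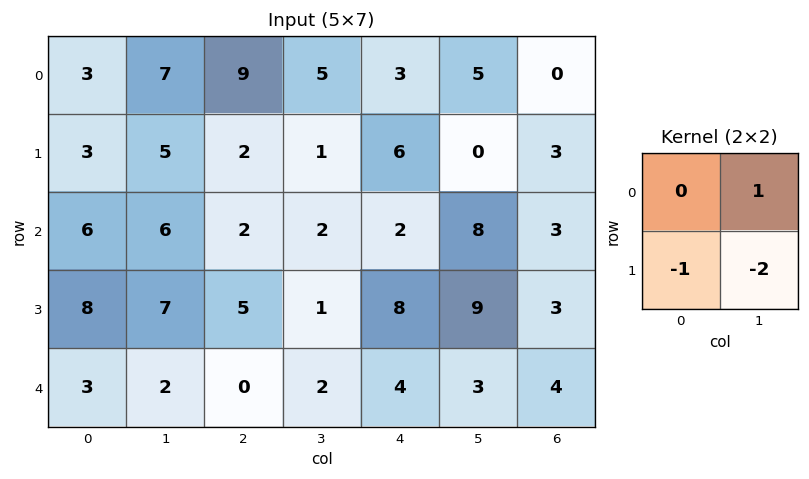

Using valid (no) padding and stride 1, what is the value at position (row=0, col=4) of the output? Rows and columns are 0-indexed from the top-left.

-1

The receptive field on the input at this output position is [3 5 / 6 0]. Elementwise product with the kernel and sum: 5·1 + 6·-1 + 0·-2.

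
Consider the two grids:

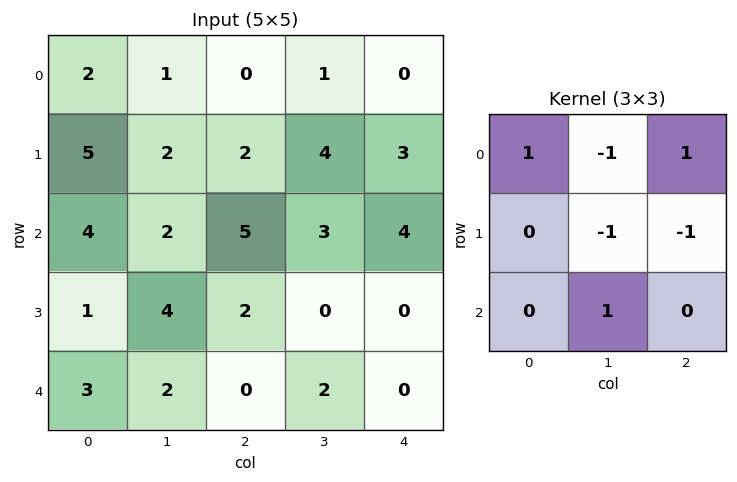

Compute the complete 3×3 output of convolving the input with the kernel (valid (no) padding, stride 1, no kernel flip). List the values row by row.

-1 1 -5
2 -2 -6
3 -2 8

Output[0,0]: The receptive field on the input at this output position is [2 1 0 / 5 2 2 / 4 2 5]. Elementwise product with the kernel and sum: 2·1 + 1·-1 + 0·1 + 2·-1 + 2·-1 + 2·1.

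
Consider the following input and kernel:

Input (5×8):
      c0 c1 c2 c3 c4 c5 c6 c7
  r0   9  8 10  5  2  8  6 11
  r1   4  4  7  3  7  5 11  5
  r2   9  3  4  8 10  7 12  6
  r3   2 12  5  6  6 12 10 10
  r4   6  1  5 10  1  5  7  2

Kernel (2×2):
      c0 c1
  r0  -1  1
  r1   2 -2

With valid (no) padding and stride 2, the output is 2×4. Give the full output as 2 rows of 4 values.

-1 3 10 17
-26 2 -15 -6

Output[0,0]: The receptive field on the input at this output position is [9 8 / 4 4]. Elementwise product with the kernel and sum: 9·-1 + 8·1 + 4·2 + 4·-2.
Output[0,1]: The receptive field on the input at this output position is [10 5 / 7 3]. Elementwise product with the kernel and sum: 10·-1 + 5·1 + 7·2 + 3·-2.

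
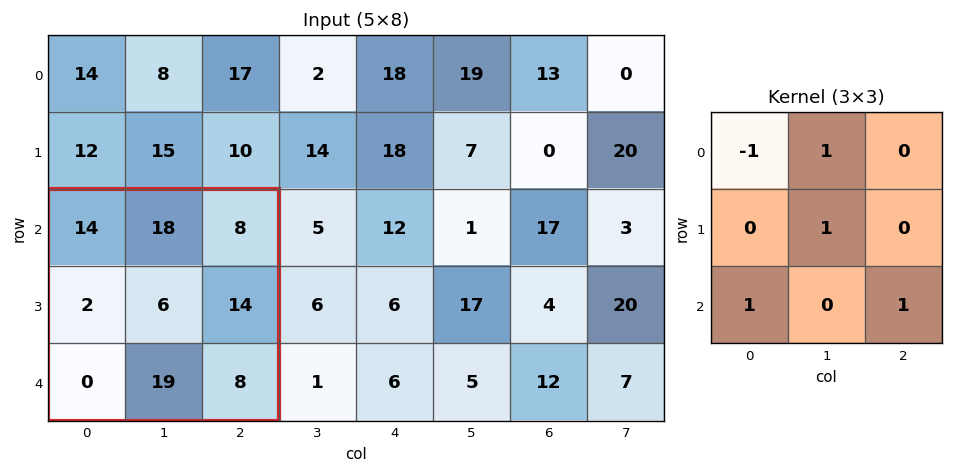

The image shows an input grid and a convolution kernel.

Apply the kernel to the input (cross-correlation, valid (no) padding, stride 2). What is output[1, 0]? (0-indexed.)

The receptive field on the input at this output position is [14 18 8 / 2 6 14 / 0 19 8]. Elementwise product with the kernel and sum: 14·-1 + 18·1 + 6·1 + 0·1 + 8·1.

18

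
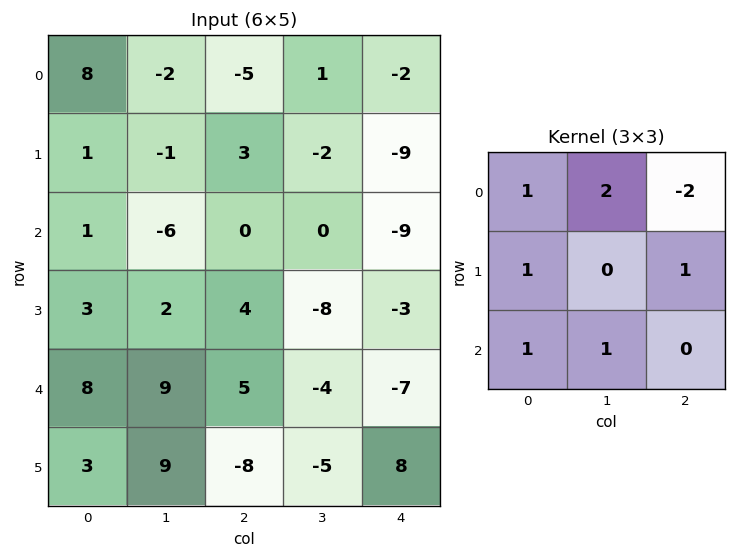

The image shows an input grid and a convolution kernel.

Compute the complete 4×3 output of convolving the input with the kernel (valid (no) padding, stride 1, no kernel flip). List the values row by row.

13 -23 -5
-1 9 4
13 2 20
24 32 -21

Output[0,0]: The receptive field on the input at this output position is [8 -2 -5 / 1 -1 3 / 1 -6 0]. Elementwise product with the kernel and sum: 8·1 + -2·2 + -5·-2 + 1·1 + 3·1 + 1·1 + -6·1.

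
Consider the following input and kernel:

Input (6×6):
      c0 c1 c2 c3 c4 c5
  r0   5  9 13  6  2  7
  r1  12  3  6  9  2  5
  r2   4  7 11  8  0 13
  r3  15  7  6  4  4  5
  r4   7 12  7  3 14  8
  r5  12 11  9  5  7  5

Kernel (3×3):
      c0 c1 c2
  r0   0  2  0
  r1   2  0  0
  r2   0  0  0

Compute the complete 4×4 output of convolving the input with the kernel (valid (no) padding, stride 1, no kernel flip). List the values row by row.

42 32 24 22
14 26 40 20
44 36 28 8
28 36 22 14

Output[0,0]: The receptive field on the input at this output position is [5 9 13 / 12 3 6 / 4 7 11]. Elementwise product with the kernel and sum: 9·2 + 12·2.
Output[0,1]: The receptive field on the input at this output position is [9 13 6 / 3 6 9 / 7 11 8]. Elementwise product with the kernel and sum: 13·2 + 3·2.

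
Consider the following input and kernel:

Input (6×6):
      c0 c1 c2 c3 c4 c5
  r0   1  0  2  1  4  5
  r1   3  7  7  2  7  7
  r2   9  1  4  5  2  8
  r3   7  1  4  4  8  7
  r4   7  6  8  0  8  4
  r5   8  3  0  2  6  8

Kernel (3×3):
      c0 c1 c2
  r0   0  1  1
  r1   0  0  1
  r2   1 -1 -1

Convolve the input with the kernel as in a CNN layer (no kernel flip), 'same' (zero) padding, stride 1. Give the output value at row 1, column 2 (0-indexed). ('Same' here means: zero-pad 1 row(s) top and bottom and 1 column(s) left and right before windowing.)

The receptive field on the zero-padded input at this output position is [0 2 1 / 7 7 2 / 1 4 5]. Elementwise product with the kernel and sum: 2·1 + 1·1 + 2·1 + 1·1 + 4·-1 + 5·-1.

-3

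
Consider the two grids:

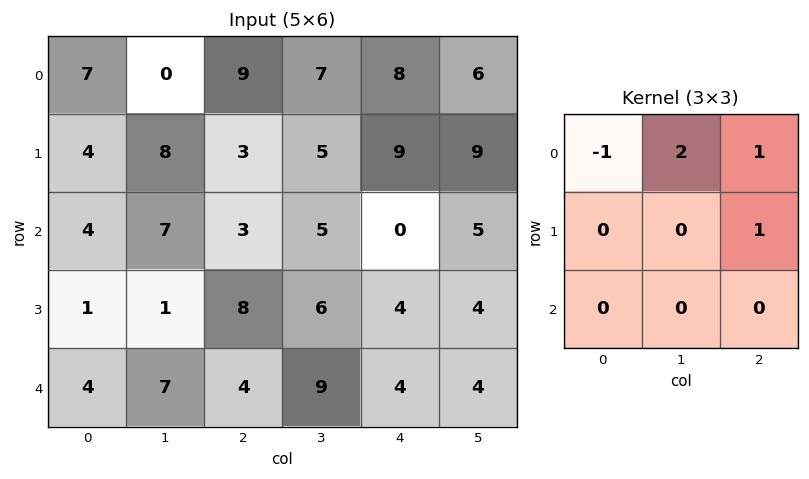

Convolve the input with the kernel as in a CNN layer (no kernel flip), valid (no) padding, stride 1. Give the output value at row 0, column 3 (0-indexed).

24

The receptive field on the input at this output position is [7 8 6 / 5 9 9 / 5 0 5]. Elementwise product with the kernel and sum: 7·-1 + 8·2 + 6·1 + 9·1.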